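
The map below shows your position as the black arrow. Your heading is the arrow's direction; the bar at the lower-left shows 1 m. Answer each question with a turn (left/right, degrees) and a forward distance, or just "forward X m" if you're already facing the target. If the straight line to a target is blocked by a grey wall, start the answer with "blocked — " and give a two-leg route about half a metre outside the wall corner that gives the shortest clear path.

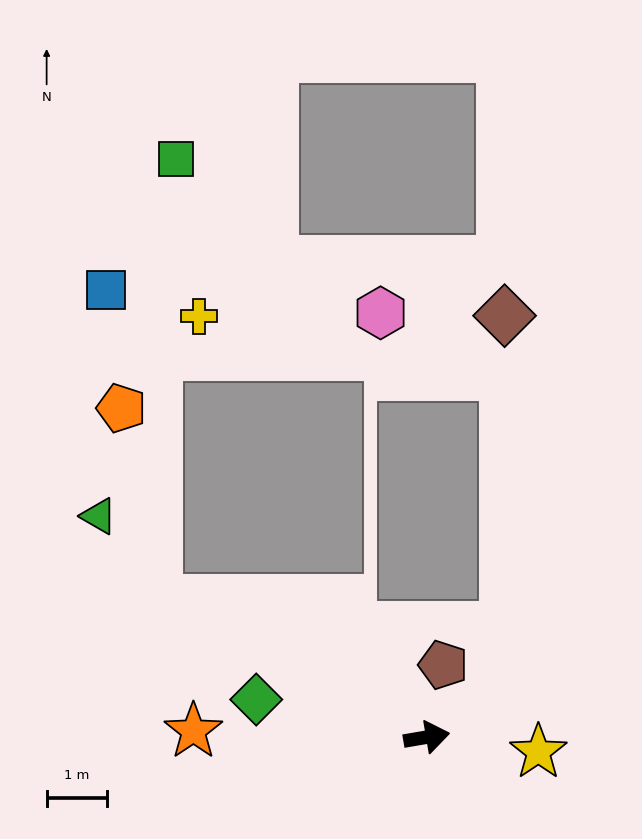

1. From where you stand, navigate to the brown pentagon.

turn left 68°, forward 1.2 m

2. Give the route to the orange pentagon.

blocked — turn left 143°, forward 5.0 m, then turn right 52°, forward 3.2 m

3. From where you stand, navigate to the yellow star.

turn right 17°, forward 1.9 m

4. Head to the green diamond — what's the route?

turn left 158°, forward 2.9 m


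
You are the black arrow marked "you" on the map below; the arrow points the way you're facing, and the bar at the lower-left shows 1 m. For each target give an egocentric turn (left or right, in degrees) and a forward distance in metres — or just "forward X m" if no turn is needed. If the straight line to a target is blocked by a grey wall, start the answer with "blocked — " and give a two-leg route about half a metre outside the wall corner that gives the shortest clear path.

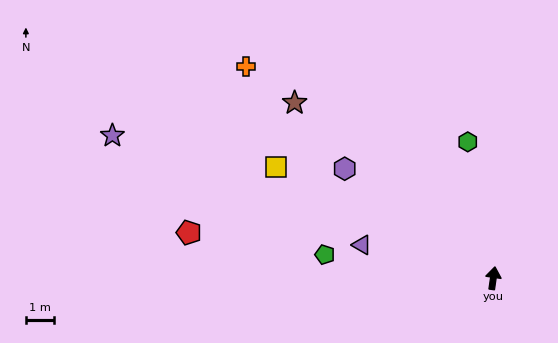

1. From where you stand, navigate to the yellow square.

turn left 71°, forward 8.7 m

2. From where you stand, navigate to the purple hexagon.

turn left 62°, forward 6.6 m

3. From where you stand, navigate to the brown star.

turn left 57°, forward 9.5 m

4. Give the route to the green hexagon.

turn left 19°, forward 4.9 m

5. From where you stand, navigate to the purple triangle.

turn left 84°, forward 4.8 m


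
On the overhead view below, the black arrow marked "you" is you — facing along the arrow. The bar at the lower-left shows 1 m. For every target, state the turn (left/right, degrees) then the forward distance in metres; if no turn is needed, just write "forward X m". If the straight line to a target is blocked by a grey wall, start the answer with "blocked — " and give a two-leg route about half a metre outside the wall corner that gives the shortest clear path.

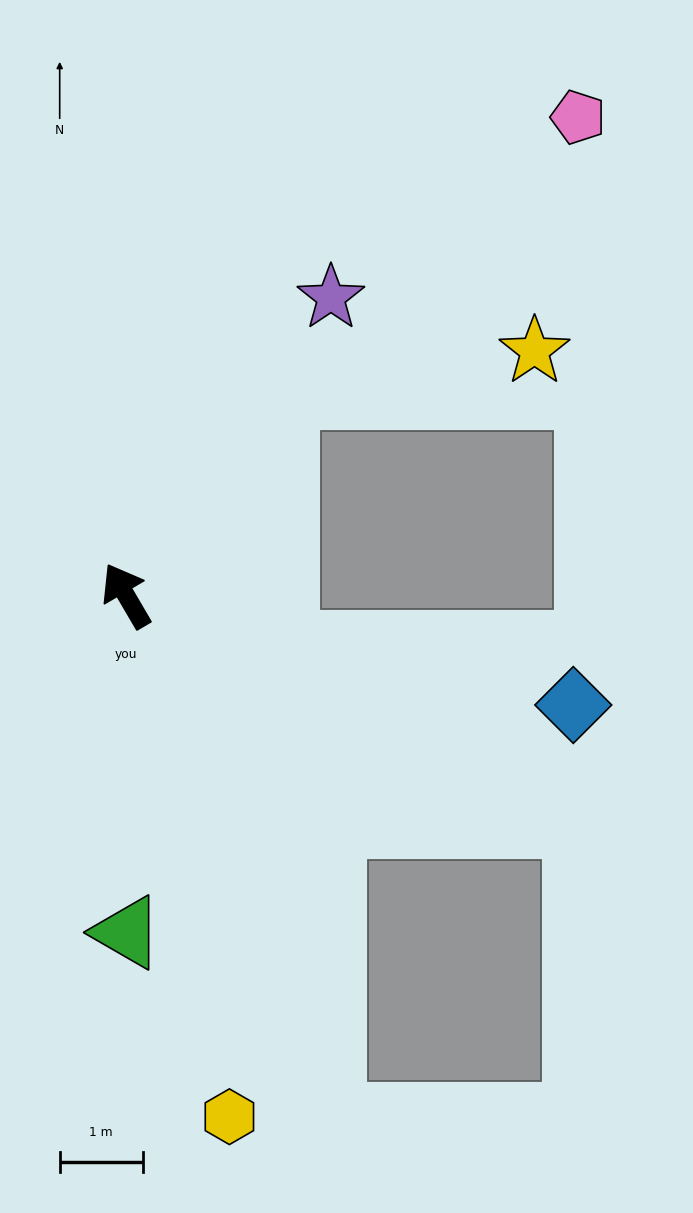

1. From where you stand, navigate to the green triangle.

turn left 150°, forward 4.1 m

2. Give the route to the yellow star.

blocked — turn right 68°, forward 3.1 m, then turn right 43°, forward 3.1 m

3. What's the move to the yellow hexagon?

turn left 161°, forward 6.4 m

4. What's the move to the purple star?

turn right 65°, forward 4.4 m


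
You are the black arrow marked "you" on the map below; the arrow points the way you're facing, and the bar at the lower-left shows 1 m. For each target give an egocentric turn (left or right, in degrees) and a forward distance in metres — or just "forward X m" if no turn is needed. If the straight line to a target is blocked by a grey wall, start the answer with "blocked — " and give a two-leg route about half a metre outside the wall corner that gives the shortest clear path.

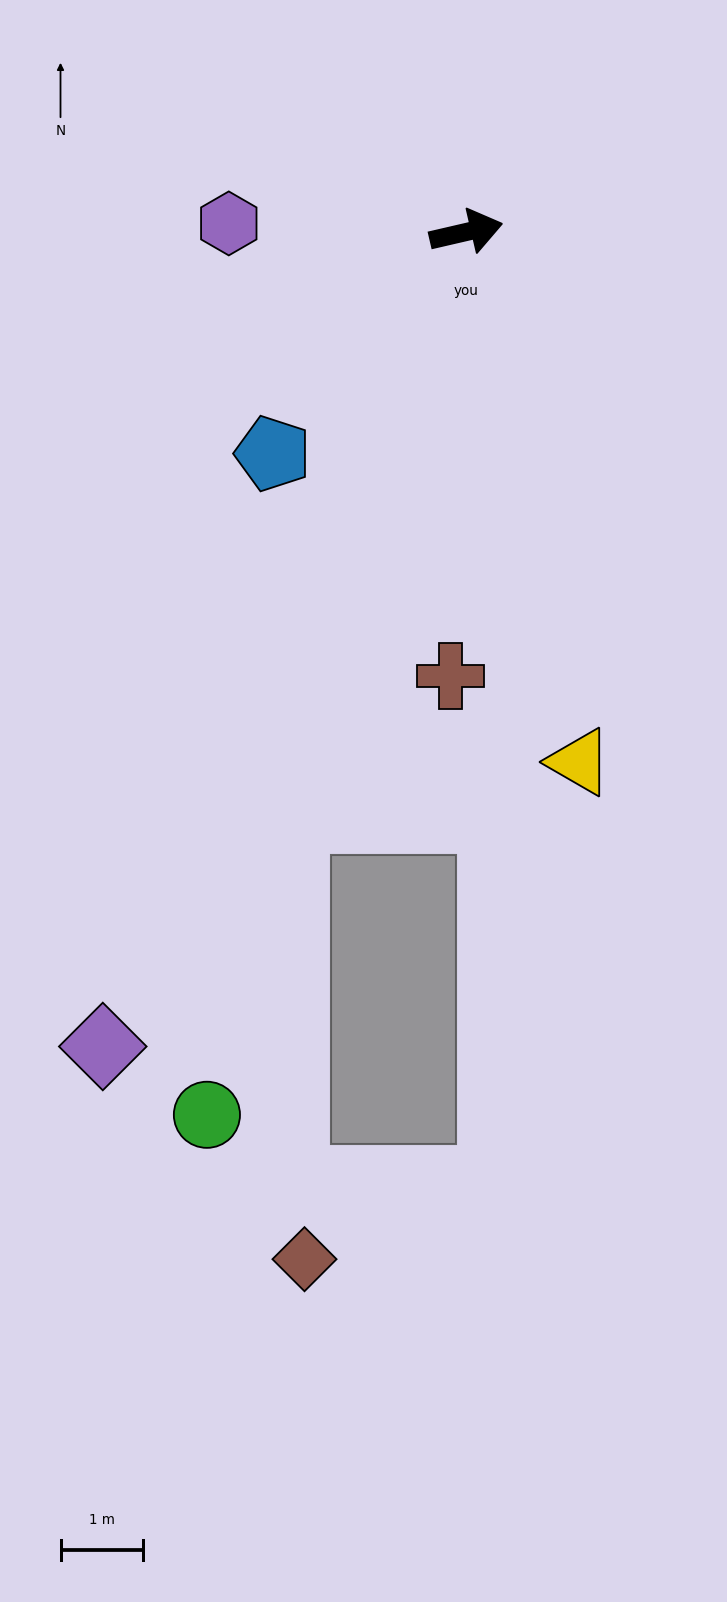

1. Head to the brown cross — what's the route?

turn right 105°, forward 5.4 m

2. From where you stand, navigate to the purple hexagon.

turn left 165°, forward 2.9 m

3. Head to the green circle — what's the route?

turn right 119°, forward 11.1 m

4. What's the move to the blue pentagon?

turn right 144°, forward 3.6 m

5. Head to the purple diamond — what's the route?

turn right 127°, forward 10.8 m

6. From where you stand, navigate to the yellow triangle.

turn right 91°, forward 6.5 m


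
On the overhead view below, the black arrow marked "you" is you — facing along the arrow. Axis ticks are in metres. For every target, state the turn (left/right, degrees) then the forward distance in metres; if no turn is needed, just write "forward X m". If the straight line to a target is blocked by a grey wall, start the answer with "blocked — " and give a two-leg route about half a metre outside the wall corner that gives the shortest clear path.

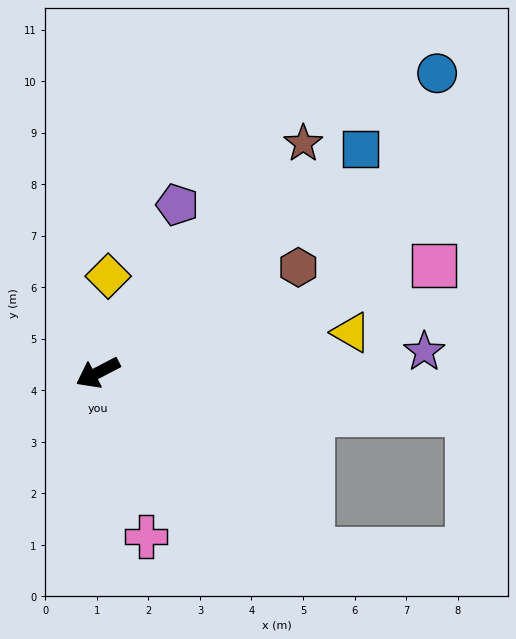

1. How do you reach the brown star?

turn right 159°, forward 6.0 m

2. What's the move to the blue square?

turn right 167°, forward 6.7 m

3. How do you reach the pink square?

turn left 170°, forward 6.8 m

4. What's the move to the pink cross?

turn left 79°, forward 3.3 m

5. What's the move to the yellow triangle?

turn left 162°, forward 5.0 m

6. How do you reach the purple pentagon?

turn right 143°, forward 3.6 m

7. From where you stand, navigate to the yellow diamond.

turn right 124°, forward 1.9 m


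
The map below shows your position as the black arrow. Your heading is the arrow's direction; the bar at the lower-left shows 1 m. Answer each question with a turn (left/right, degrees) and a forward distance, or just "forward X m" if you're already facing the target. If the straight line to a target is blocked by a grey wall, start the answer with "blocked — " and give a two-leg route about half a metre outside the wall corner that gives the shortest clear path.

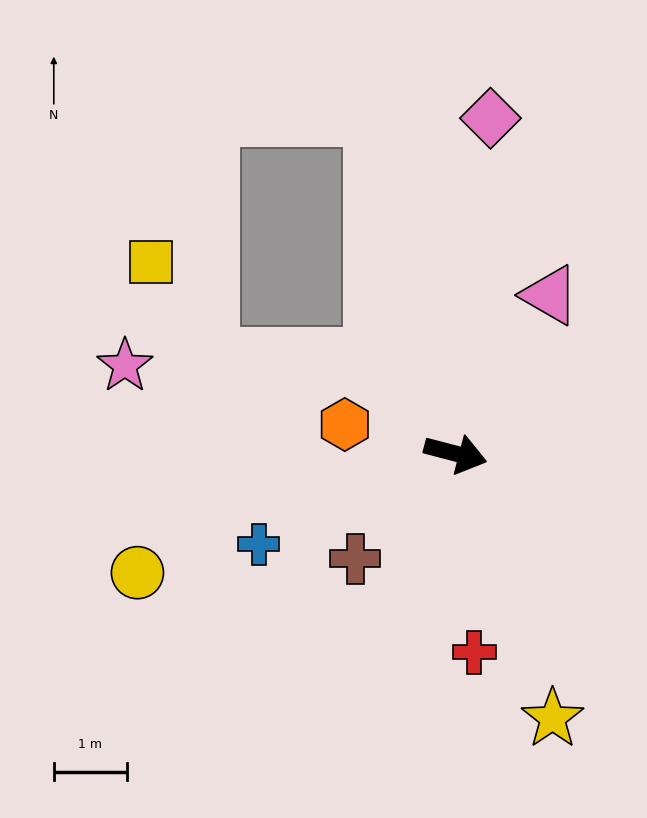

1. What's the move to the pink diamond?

turn left 99°, forward 4.6 m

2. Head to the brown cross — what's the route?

turn right 119°, forward 2.0 m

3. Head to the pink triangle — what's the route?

turn left 74°, forward 2.5 m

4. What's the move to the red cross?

turn right 70°, forward 2.7 m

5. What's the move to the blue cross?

turn right 141°, forward 3.0 m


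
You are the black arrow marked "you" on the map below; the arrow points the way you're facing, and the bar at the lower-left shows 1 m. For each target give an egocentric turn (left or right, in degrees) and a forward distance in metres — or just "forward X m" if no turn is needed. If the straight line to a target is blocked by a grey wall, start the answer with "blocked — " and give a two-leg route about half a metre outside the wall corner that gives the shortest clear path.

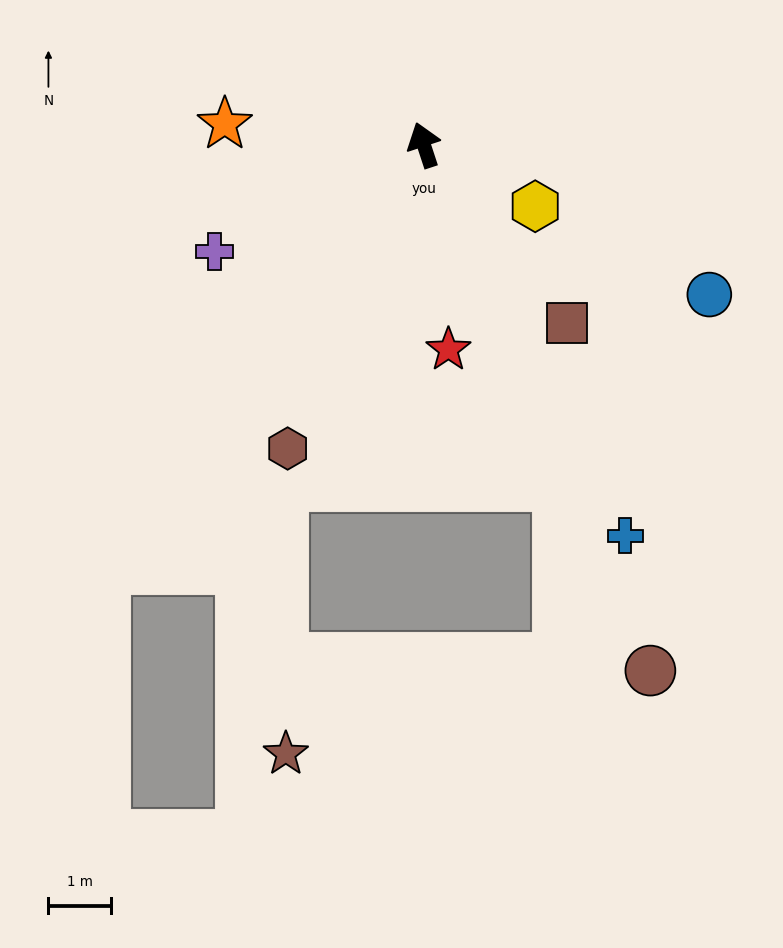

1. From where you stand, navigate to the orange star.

turn left 66°, forward 3.2 m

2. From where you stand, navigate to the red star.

turn left 169°, forward 3.3 m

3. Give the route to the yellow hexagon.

turn right 137°, forward 2.0 m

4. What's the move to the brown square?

turn right 159°, forward 3.6 m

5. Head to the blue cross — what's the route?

turn right 171°, forward 7.0 m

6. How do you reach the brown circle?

turn right 175°, forward 9.1 m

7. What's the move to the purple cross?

turn left 99°, forward 3.7 m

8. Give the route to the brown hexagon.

turn left 138°, forward 5.3 m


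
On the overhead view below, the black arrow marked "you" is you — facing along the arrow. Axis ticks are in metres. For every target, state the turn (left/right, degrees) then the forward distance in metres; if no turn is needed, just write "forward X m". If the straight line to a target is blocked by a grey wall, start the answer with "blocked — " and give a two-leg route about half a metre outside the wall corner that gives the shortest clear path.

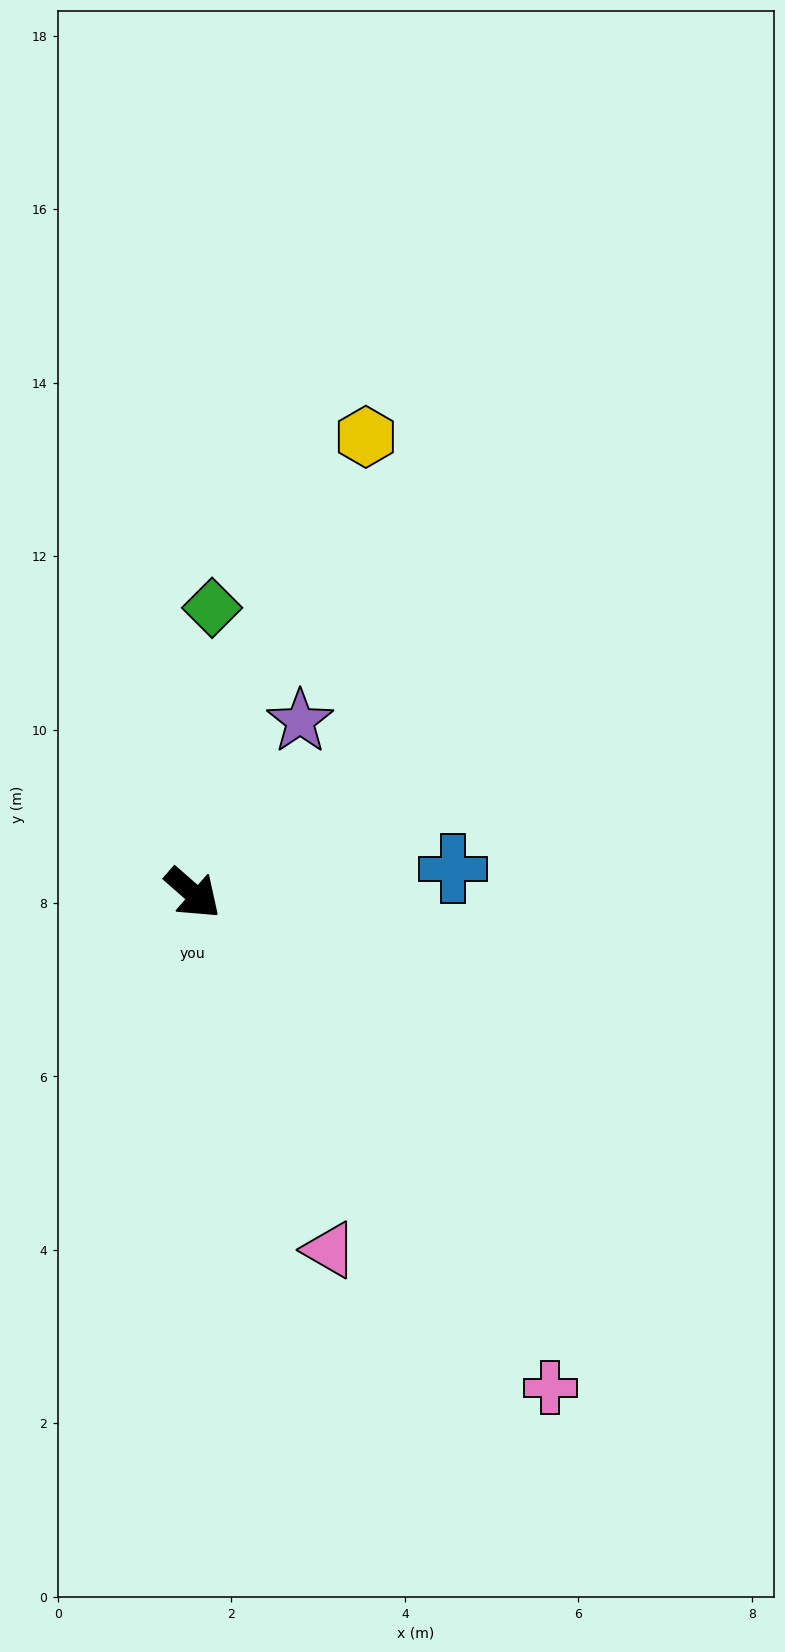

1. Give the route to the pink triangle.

turn right 28°, forward 4.4 m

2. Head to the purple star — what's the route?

turn left 99°, forward 2.3 m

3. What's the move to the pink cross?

turn right 13°, forward 7.0 m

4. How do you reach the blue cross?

turn left 47°, forward 3.0 m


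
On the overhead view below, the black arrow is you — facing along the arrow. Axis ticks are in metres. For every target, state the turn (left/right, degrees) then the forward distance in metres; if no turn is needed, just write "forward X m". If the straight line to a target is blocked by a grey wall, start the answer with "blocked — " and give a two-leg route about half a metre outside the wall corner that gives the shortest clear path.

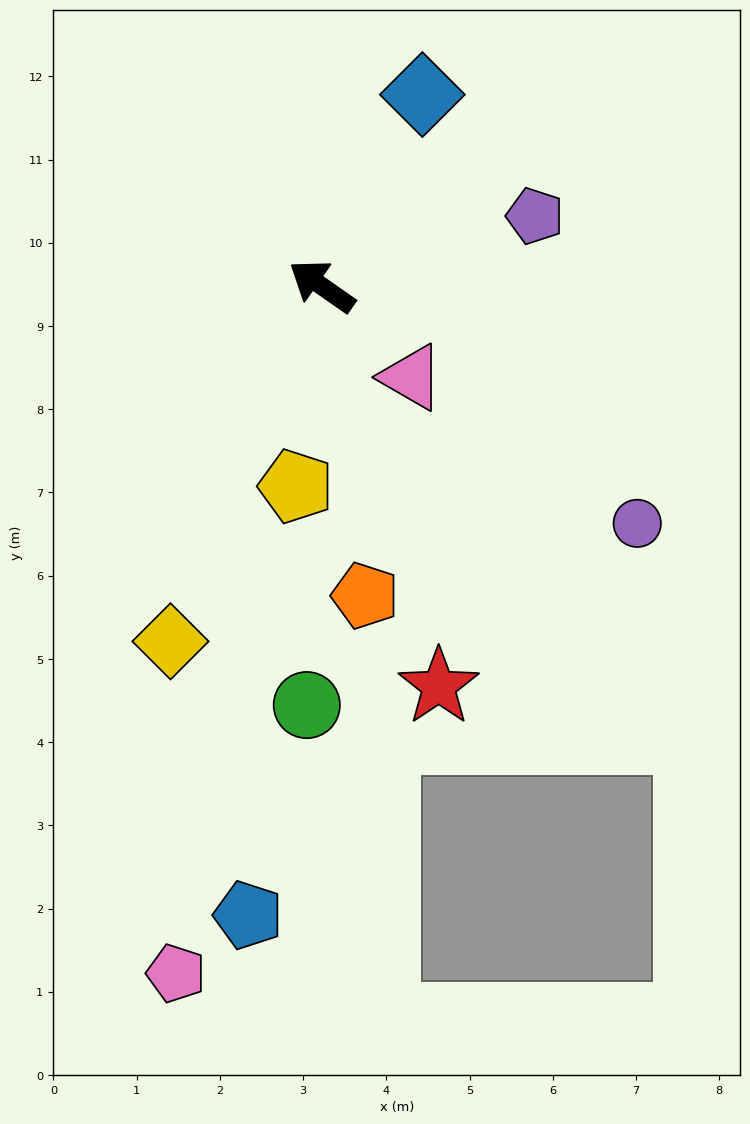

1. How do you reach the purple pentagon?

turn right 127°, forward 2.7 m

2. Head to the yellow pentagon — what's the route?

turn left 118°, forward 2.4 m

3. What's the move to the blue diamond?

turn right 83°, forward 2.6 m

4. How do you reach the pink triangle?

turn left 169°, forward 1.5 m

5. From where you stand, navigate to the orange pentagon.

turn left 133°, forward 3.8 m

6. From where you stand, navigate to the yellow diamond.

turn left 102°, forward 4.6 m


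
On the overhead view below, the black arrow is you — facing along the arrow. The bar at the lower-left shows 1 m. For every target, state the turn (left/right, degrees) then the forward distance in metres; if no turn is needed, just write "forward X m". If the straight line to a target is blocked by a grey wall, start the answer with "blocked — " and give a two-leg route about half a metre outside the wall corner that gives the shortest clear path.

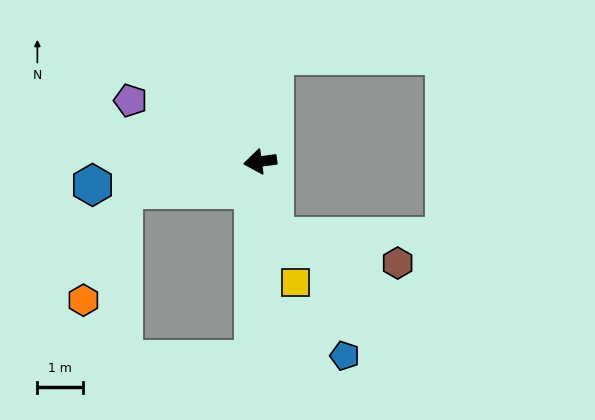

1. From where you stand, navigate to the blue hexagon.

forward 3.7 m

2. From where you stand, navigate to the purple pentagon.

turn right 33°, forward 3.1 m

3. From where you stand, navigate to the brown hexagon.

blocked — turn left 93°, forward 1.7 m, then turn left 67°, forward 2.8 m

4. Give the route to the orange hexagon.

blocked — turn left 4°, forward 3.1 m, then turn left 58°, forward 2.6 m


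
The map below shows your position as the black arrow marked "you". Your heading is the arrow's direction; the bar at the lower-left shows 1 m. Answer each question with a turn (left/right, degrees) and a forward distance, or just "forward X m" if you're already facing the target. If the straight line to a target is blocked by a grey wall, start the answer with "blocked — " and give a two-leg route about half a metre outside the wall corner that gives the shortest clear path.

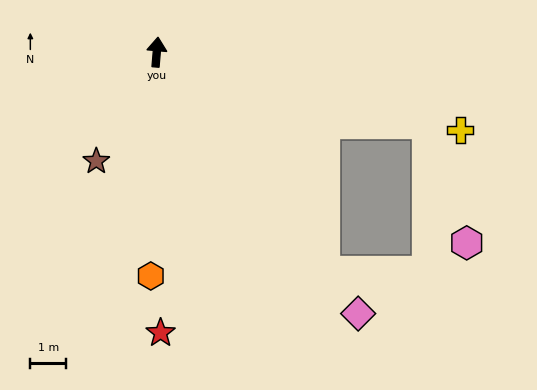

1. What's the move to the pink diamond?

turn right 138°, forward 9.2 m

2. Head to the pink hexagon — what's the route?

blocked — turn right 100°, forward 7.8 m, then turn right 57°, forward 3.5 m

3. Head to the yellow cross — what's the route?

turn right 100°, forward 8.7 m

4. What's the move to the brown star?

turn left 156°, forward 3.5 m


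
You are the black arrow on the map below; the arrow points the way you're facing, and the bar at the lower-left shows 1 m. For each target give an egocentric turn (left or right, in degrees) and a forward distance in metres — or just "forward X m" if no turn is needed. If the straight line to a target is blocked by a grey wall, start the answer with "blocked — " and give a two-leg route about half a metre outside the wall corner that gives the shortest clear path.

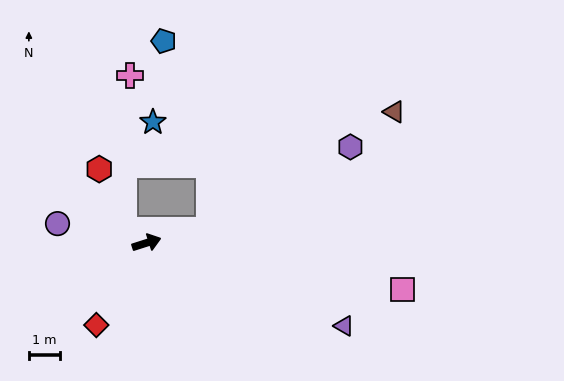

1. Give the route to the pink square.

turn right 28°, forward 8.4 m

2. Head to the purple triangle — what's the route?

turn right 40°, forward 6.9 m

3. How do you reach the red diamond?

turn right 139°, forward 3.1 m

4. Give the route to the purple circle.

turn left 150°, forward 2.9 m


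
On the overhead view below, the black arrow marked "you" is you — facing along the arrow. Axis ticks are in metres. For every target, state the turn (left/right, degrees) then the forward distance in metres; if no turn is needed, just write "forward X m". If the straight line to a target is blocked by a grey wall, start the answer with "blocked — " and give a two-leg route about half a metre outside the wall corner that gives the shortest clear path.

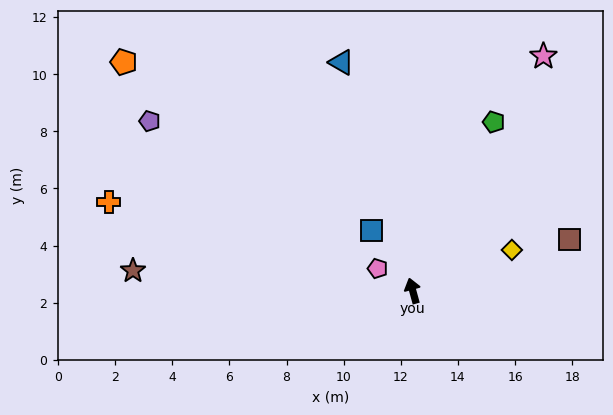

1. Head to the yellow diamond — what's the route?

turn right 83°, forward 3.8 m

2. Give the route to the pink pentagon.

turn left 42°, forward 1.5 m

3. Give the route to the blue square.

turn left 19°, forward 2.5 m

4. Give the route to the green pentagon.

turn right 41°, forward 6.6 m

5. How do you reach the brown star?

turn left 71°, forward 9.8 m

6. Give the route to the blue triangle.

forward 8.4 m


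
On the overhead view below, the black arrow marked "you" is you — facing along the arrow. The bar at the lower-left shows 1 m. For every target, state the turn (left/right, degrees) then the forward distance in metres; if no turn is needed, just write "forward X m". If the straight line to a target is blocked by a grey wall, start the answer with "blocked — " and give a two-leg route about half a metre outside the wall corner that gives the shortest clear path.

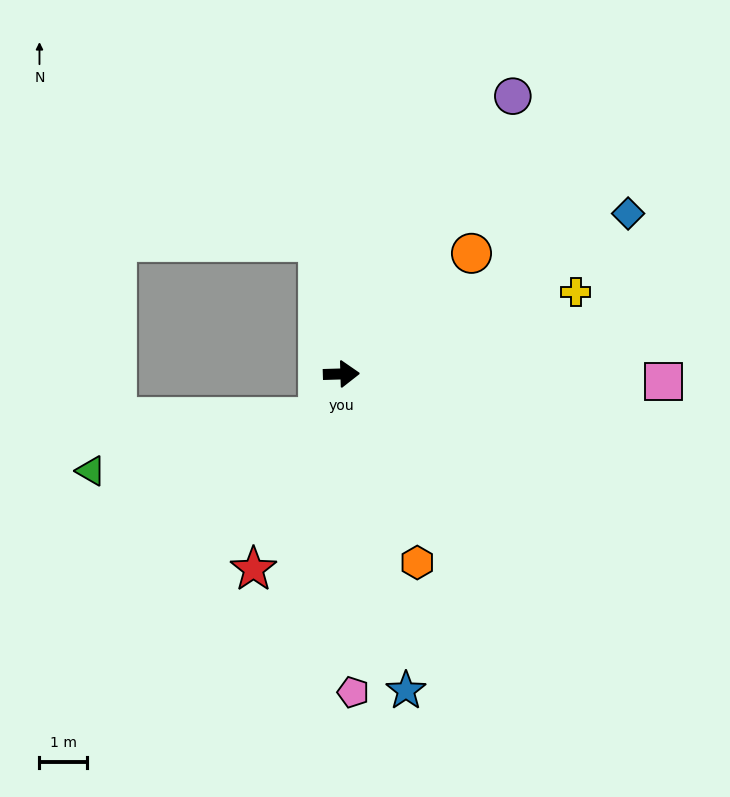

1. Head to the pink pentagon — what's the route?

turn right 90°, forward 6.7 m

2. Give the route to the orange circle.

turn left 41°, forward 3.8 m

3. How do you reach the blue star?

turn right 80°, forward 6.8 m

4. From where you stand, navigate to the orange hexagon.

turn right 70°, forward 4.3 m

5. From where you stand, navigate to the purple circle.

turn left 57°, forward 6.9 m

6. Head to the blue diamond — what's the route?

turn left 28°, forward 7.0 m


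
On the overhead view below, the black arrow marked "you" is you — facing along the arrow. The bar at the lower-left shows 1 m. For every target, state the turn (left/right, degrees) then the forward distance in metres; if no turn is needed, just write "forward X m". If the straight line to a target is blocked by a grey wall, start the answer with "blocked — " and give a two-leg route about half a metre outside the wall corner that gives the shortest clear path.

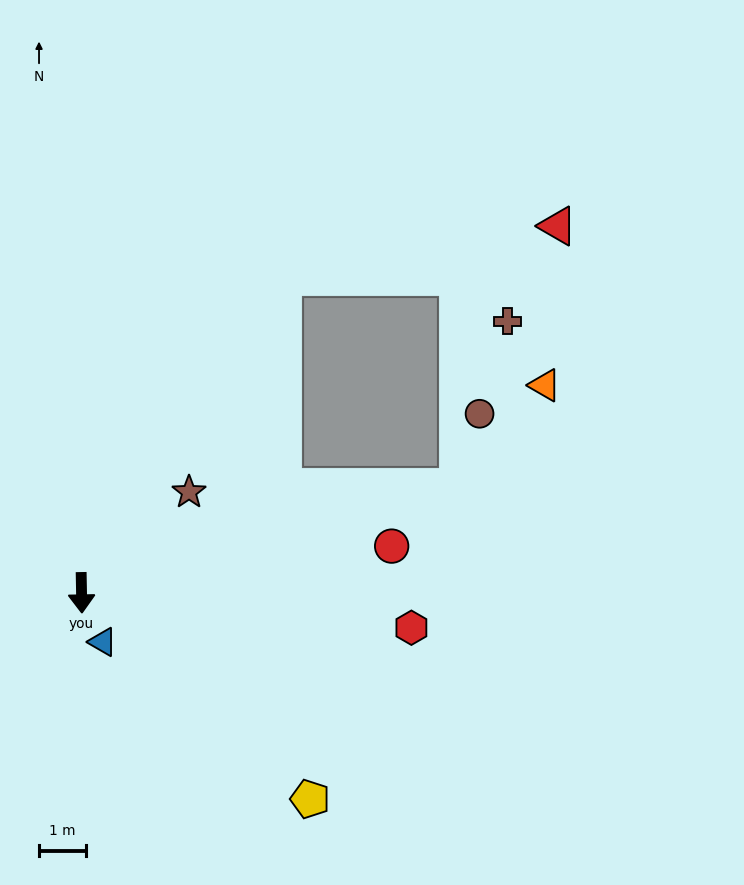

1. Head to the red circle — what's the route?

turn left 97°, forward 6.7 m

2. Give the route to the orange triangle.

blocked — turn left 104°, forward 8.4 m, then turn left 35°, forward 2.9 m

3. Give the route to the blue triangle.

turn left 22°, forward 1.1 m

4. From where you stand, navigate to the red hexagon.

turn left 83°, forward 7.1 m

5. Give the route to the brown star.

turn left 132°, forward 3.2 m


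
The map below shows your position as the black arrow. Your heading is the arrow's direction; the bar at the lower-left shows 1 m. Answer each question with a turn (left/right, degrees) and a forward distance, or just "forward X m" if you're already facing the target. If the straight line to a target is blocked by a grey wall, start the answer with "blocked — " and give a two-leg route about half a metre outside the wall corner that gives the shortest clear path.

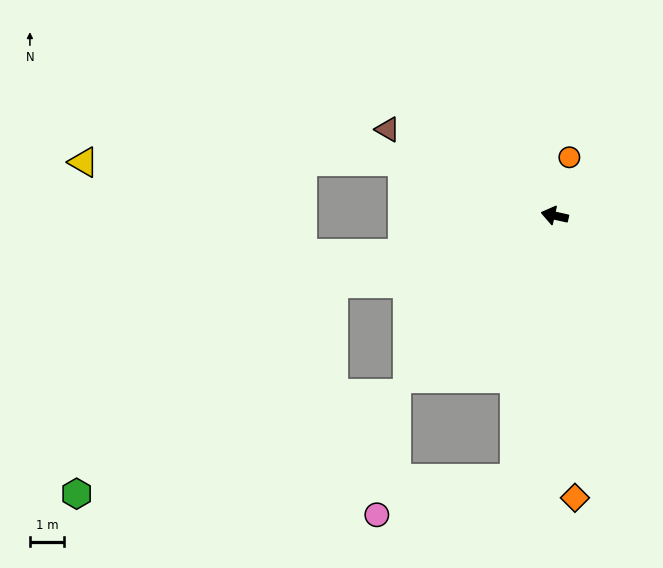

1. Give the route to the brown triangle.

turn right 15°, forward 5.5 m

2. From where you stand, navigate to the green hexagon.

blocked — turn left 30°, forward 6.7 m, then turn left 22°, forward 9.7 m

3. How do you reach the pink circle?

blocked — turn left 94°, forward 7.7 m, then turn right 67°, forward 4.1 m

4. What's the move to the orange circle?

turn right 91°, forward 1.7 m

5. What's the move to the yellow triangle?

blocked — turn right 7°, forward 4.7 m, then turn left 20°, forward 9.3 m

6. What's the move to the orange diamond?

turn left 107°, forward 8.2 m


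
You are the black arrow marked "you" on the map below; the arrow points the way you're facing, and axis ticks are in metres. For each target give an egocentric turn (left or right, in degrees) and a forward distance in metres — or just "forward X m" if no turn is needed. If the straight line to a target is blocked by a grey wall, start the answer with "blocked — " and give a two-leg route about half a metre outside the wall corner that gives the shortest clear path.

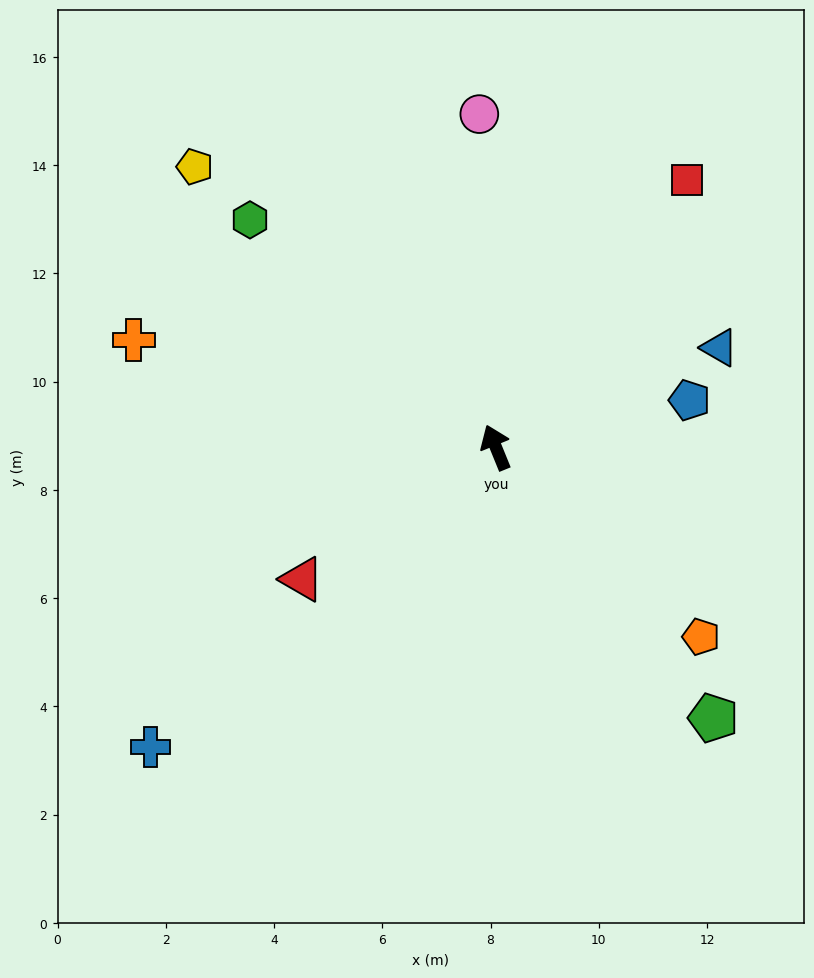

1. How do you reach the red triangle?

turn left 102°, forward 4.3 m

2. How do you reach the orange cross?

turn left 51°, forward 7.0 m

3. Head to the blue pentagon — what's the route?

turn right 98°, forward 3.7 m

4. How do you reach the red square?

turn right 58°, forward 6.1 m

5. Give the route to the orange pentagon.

turn right 155°, forward 5.2 m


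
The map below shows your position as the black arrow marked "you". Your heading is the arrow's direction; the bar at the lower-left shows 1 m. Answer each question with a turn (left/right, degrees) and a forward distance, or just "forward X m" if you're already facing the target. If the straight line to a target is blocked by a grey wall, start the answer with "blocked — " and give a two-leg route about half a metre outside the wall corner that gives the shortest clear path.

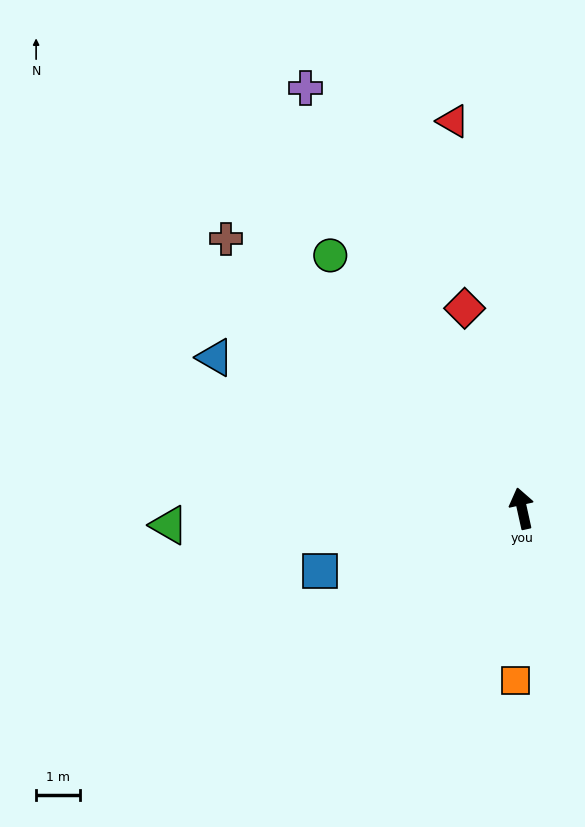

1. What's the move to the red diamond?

turn left 4°, forward 4.8 m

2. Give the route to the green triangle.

turn left 80°, forward 8.1 m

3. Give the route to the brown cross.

turn left 35°, forward 9.2 m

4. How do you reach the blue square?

turn left 95°, forward 4.9 m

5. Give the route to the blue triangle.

turn left 51°, forward 7.8 m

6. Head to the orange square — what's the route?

turn left 165°, forward 4.0 m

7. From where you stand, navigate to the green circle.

turn left 25°, forward 7.3 m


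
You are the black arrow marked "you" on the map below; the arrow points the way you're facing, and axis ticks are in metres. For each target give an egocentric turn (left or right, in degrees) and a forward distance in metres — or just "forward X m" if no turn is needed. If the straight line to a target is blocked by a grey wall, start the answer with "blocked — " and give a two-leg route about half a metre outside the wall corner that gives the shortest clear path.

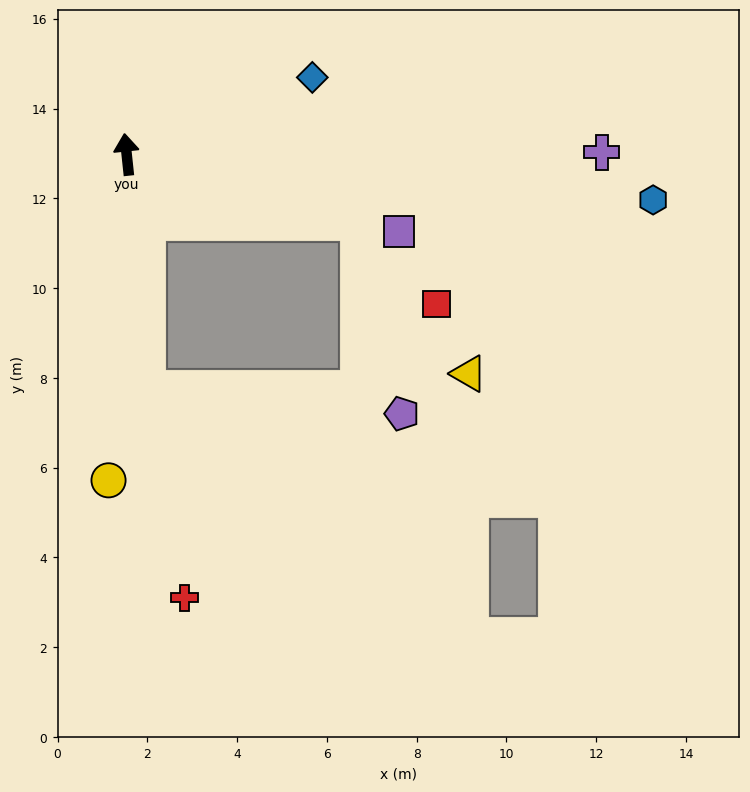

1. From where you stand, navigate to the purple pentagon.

blocked — turn right 112°, forward 5.4 m, then turn right 62°, forward 4.4 m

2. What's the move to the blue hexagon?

turn right 101°, forward 11.8 m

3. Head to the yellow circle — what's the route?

turn left 171°, forward 7.3 m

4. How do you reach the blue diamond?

turn right 74°, forward 4.5 m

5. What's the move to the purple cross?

turn right 96°, forward 10.6 m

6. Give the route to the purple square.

turn right 112°, forward 6.3 m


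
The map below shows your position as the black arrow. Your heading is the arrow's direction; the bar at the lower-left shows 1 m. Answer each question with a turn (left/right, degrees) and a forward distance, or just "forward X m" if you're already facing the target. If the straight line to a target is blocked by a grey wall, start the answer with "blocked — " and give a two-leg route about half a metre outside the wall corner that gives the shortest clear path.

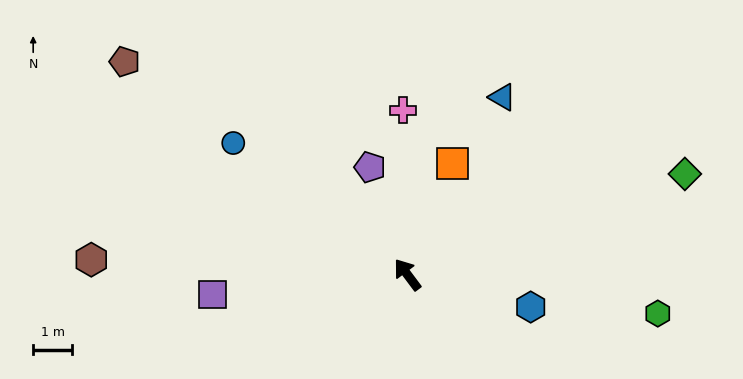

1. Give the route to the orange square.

turn right 59°, forward 3.1 m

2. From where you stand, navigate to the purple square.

turn left 59°, forward 5.1 m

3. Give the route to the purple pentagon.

turn right 18°, forward 2.9 m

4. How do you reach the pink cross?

turn right 35°, forward 4.2 m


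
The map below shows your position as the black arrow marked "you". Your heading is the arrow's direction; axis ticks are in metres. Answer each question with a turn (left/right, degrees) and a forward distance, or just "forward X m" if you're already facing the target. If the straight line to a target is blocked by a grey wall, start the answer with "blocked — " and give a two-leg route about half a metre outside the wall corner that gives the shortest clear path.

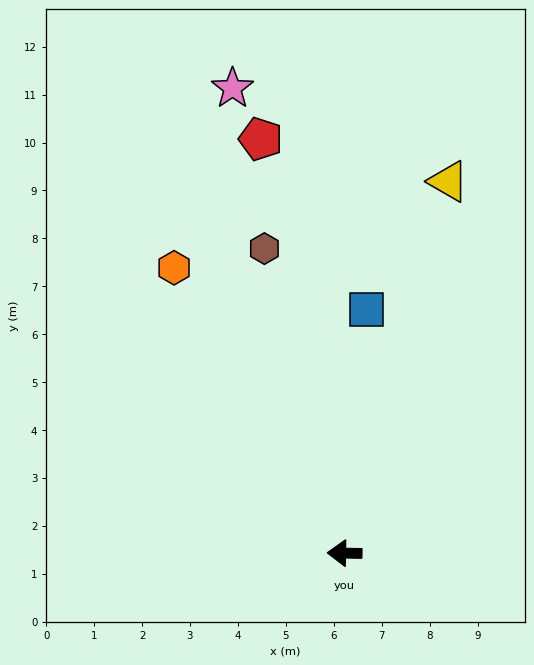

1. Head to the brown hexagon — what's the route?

turn right 74°, forward 6.6 m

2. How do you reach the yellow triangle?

turn right 105°, forward 8.1 m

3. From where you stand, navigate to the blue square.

turn right 94°, forward 5.1 m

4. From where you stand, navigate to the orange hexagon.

turn right 58°, forward 6.9 m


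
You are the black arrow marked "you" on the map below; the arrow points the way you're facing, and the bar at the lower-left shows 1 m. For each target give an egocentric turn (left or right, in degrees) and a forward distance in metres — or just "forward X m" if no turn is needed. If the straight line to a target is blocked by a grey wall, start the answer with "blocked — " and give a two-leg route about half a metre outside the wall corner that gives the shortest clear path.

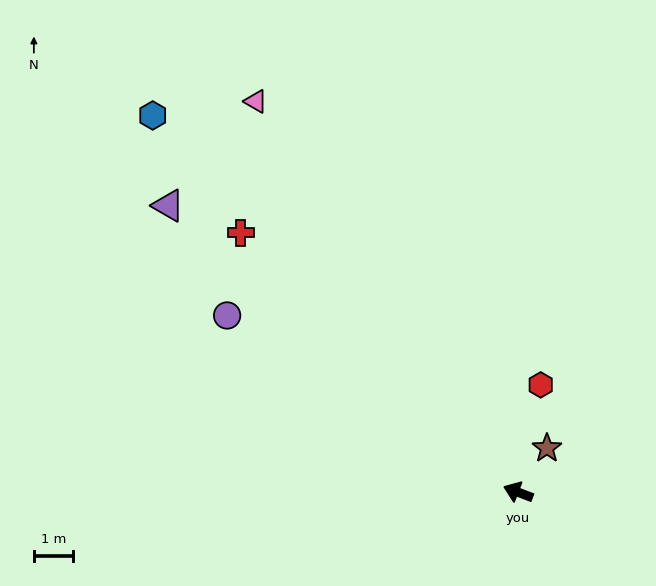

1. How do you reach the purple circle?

turn right 10°, forward 8.7 m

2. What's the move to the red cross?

turn right 22°, forward 9.8 m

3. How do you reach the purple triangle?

turn right 18°, forward 11.6 m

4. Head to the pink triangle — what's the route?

turn right 35°, forward 12.1 m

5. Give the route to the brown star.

turn right 102°, forward 1.4 m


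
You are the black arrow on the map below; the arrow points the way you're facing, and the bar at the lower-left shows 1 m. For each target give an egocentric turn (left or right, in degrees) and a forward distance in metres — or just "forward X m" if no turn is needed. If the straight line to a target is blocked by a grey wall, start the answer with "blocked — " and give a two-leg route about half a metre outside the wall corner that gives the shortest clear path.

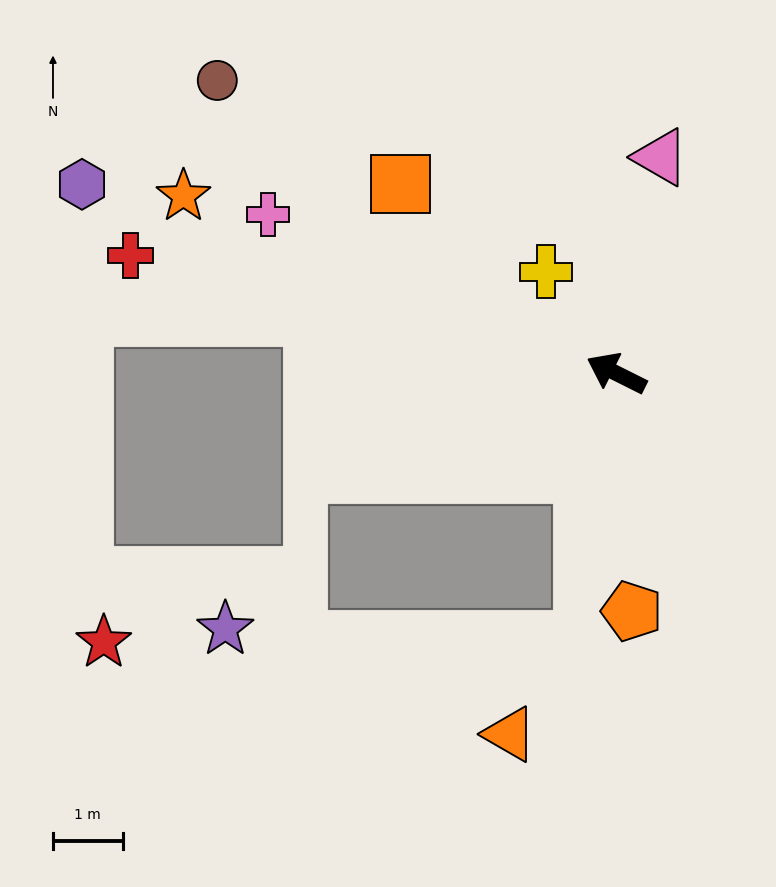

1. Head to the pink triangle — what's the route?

turn right 75°, forward 3.2 m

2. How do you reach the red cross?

turn left 13°, forward 7.2 m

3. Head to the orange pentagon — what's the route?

turn left 120°, forward 3.4 m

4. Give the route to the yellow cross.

turn right 29°, forward 1.8 m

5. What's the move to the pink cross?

turn left 2°, forward 5.5 m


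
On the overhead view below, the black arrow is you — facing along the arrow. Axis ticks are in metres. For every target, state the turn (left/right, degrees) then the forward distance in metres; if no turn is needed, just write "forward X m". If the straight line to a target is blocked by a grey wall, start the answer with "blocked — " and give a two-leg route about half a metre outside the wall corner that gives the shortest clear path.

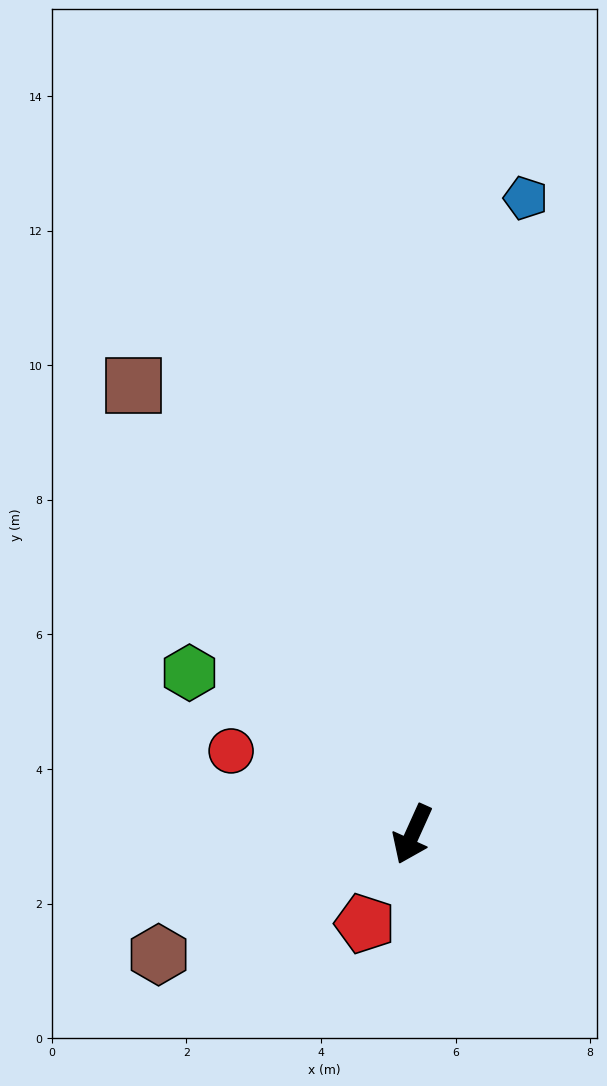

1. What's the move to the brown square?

turn right 124°, forward 7.9 m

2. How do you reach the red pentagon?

turn right 4°, forward 1.5 m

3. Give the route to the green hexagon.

turn right 102°, forward 4.1 m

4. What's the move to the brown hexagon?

turn right 40°, forward 4.2 m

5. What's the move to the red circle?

turn right 90°, forward 3.0 m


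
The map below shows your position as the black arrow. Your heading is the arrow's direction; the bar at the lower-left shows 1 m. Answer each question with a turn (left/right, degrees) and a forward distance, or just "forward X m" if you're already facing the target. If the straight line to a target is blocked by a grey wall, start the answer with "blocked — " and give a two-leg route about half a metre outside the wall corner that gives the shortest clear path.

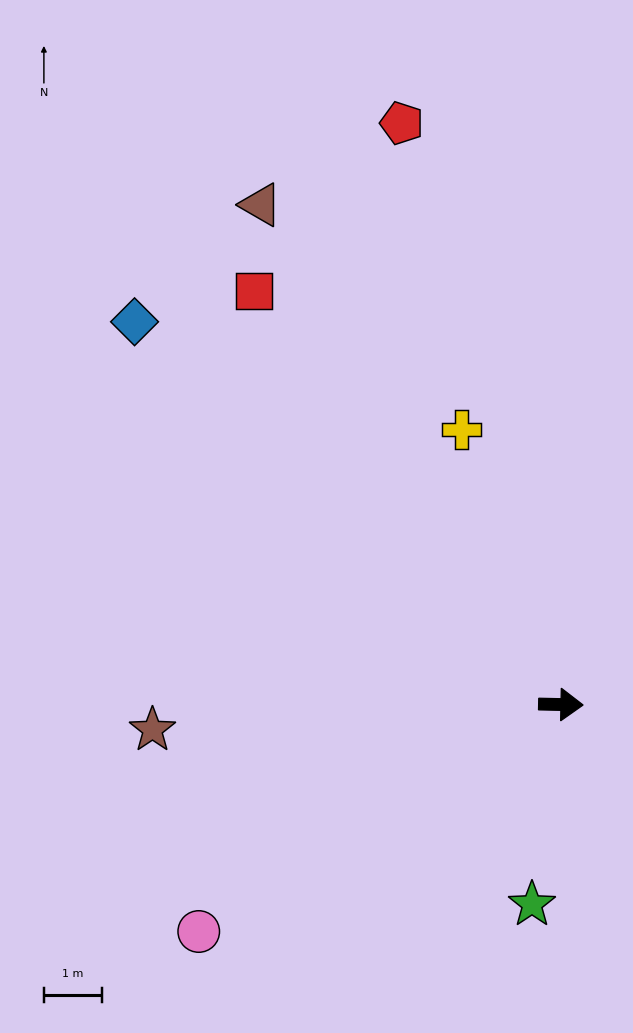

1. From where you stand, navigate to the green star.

turn right 97°, forward 3.5 m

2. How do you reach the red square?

turn left 128°, forward 8.8 m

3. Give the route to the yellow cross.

turn left 111°, forward 5.0 m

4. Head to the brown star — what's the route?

turn right 175°, forward 7.0 m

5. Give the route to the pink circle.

turn right 147°, forward 7.3 m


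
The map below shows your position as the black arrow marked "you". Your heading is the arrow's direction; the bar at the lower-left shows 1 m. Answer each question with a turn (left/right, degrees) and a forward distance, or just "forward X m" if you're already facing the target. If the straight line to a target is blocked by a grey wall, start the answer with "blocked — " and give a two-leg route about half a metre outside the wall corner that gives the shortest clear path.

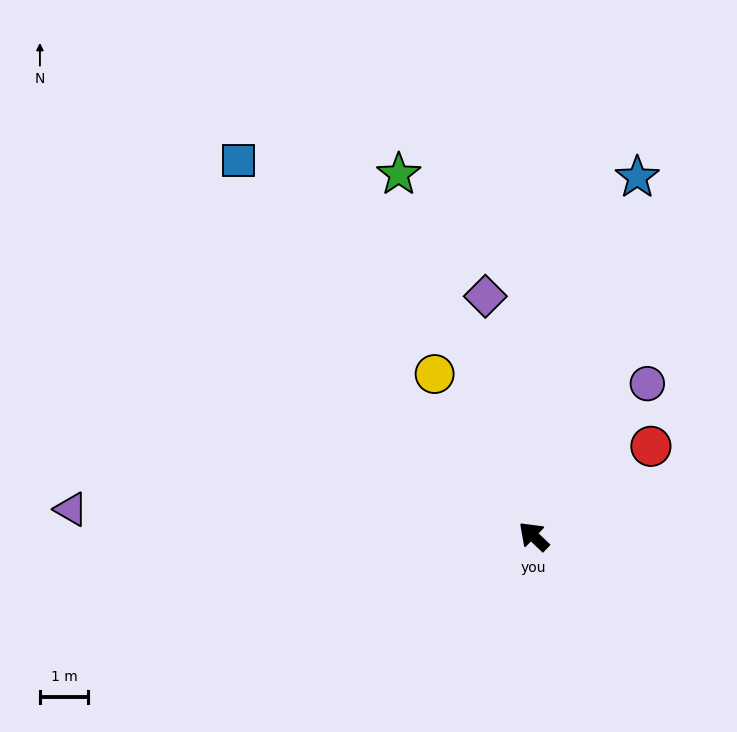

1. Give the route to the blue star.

turn right 62°, forward 7.8 m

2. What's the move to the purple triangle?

turn left 40°, forward 9.7 m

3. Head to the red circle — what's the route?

turn right 99°, forward 3.1 m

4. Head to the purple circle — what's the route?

turn right 83°, forward 4.0 m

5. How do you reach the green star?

turn right 26°, forward 8.1 m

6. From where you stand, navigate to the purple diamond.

turn right 35°, forward 5.1 m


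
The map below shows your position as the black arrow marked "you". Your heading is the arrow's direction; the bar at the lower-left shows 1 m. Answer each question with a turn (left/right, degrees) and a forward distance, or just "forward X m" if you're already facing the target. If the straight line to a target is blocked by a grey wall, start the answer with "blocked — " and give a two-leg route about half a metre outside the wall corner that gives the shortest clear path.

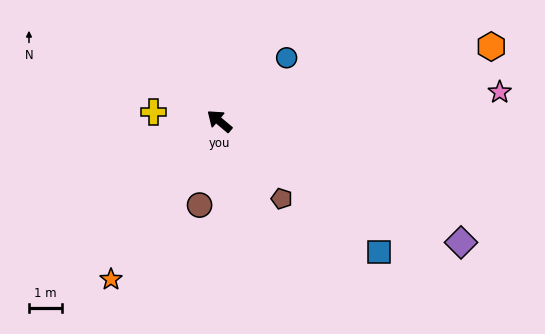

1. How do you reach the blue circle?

turn right 97°, forward 2.8 m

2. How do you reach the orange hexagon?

turn right 125°, forward 8.6 m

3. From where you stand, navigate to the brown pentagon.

turn left 169°, forward 3.0 m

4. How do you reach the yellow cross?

turn left 32°, forward 2.0 m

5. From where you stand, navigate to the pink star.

turn right 134°, forward 8.6 m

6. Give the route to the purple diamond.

turn right 167°, forward 8.2 m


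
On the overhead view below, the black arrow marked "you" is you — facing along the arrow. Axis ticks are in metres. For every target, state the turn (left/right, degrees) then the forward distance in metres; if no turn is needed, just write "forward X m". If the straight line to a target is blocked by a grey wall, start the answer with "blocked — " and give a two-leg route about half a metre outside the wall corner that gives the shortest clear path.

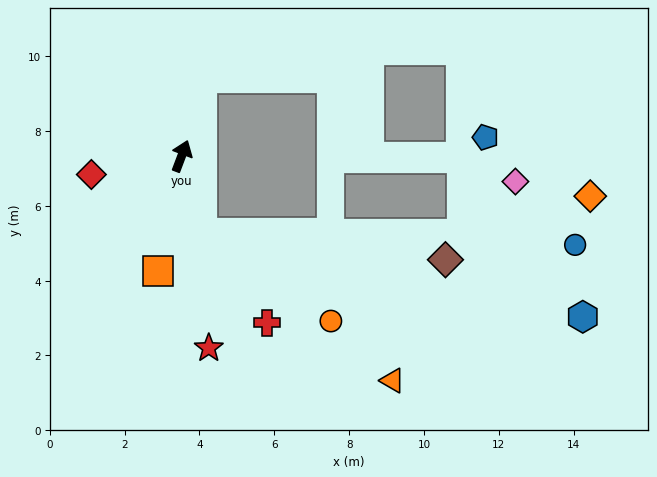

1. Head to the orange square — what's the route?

turn right 171°, forward 3.1 m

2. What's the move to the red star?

turn right 151°, forward 5.2 m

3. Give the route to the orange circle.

blocked — turn right 145°, forward 2.1 m, then turn left 42°, forward 4.2 m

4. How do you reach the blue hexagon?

blocked — turn right 145°, forward 2.1 m, then turn left 63°, forward 10.4 m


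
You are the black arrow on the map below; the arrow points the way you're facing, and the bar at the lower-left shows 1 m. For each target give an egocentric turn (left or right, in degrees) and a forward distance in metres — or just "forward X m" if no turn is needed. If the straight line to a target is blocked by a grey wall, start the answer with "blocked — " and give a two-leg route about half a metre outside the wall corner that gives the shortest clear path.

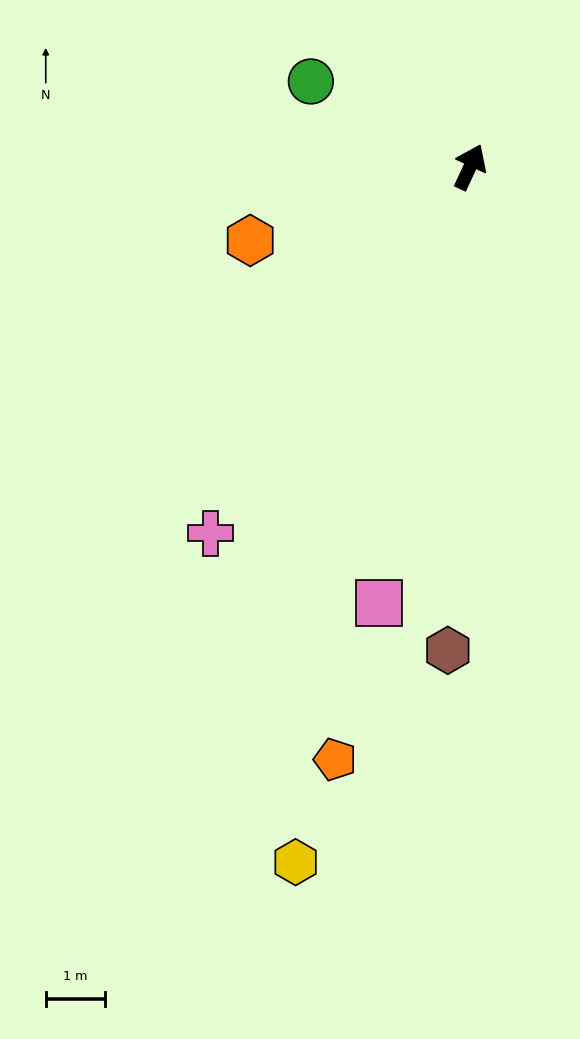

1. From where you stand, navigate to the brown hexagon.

turn right 158°, forward 8.2 m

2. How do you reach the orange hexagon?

turn left 133°, forward 3.9 m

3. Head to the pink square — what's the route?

turn right 167°, forward 7.5 m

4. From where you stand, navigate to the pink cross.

turn left 170°, forward 7.6 m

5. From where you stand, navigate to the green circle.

turn left 87°, forward 3.0 m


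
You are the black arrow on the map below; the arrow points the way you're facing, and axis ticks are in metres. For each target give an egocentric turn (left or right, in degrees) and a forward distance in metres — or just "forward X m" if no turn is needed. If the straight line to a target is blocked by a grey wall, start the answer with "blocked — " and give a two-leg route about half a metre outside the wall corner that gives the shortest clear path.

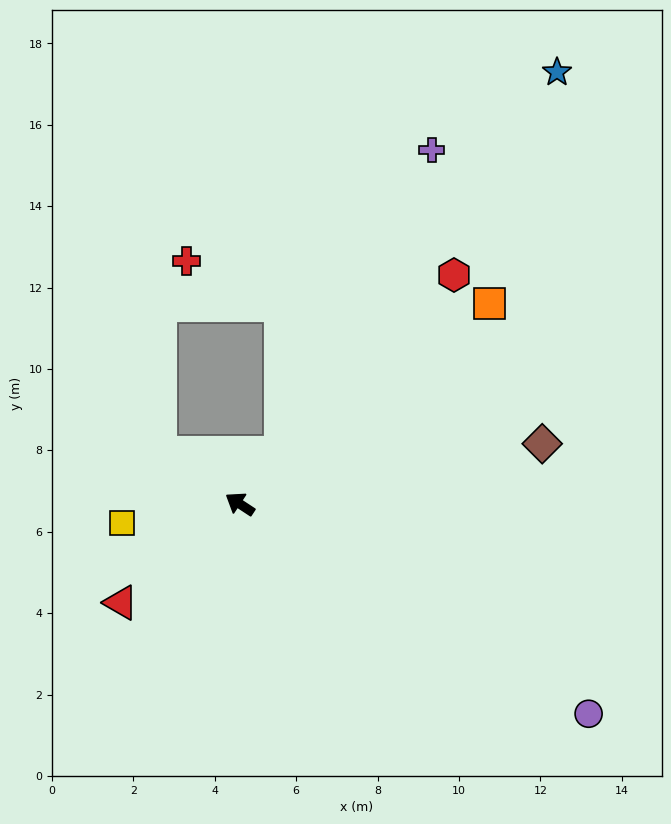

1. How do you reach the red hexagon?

turn right 100°, forward 7.7 m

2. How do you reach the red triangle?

turn left 73°, forward 3.8 m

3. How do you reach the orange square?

turn right 108°, forward 7.9 m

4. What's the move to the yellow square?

turn left 43°, forward 2.9 m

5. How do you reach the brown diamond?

turn right 135°, forward 7.6 m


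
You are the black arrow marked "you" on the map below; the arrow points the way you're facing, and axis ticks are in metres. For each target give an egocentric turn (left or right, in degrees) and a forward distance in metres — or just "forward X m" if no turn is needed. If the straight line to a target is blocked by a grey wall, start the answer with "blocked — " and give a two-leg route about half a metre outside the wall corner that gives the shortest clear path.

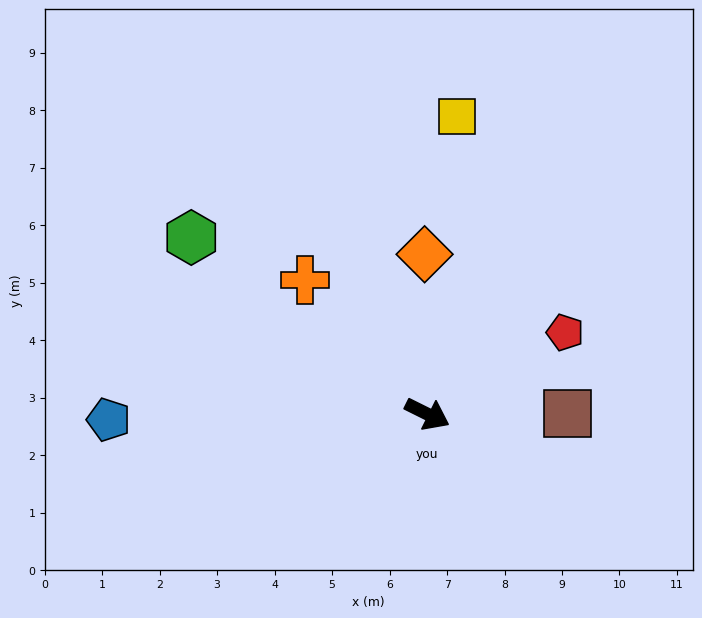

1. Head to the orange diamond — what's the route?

turn left 117°, forward 2.8 m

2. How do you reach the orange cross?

turn left 159°, forward 3.2 m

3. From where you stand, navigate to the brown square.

turn left 27°, forward 2.4 m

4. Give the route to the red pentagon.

turn left 57°, forward 2.8 m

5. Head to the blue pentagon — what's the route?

turn right 153°, forward 5.5 m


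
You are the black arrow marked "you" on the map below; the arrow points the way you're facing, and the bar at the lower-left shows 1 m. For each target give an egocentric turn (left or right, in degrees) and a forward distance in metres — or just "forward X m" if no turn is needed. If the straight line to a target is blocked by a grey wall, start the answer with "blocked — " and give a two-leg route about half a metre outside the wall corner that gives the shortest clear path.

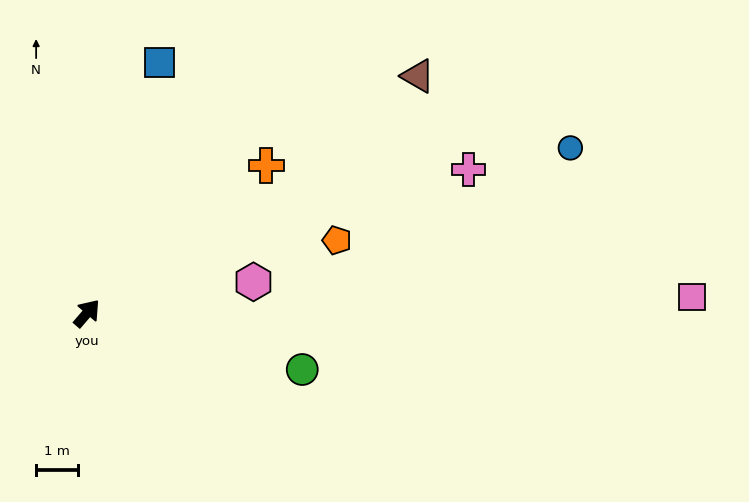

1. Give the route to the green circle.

turn right 64°, forward 5.3 m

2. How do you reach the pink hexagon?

turn right 39°, forward 4.0 m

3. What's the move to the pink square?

turn right 48°, forward 14.3 m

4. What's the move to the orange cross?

turn right 10°, forward 5.5 m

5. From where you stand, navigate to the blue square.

turn left 25°, forward 6.2 m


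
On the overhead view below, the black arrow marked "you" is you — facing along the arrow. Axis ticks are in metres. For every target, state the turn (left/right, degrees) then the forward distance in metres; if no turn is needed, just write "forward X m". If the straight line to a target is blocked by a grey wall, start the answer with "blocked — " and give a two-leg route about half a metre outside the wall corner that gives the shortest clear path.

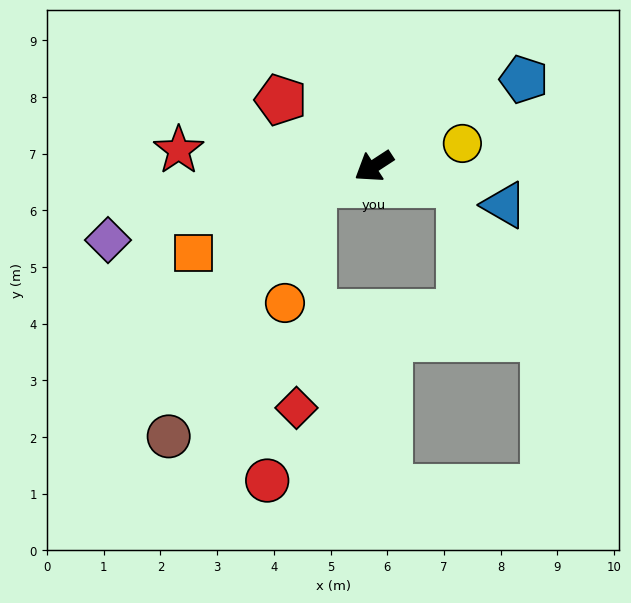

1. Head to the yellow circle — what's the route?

turn left 161°, forward 1.6 m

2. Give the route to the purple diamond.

turn right 18°, forward 4.9 m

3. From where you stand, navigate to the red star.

turn right 38°, forward 3.5 m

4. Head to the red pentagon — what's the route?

turn right 69°, forward 2.0 m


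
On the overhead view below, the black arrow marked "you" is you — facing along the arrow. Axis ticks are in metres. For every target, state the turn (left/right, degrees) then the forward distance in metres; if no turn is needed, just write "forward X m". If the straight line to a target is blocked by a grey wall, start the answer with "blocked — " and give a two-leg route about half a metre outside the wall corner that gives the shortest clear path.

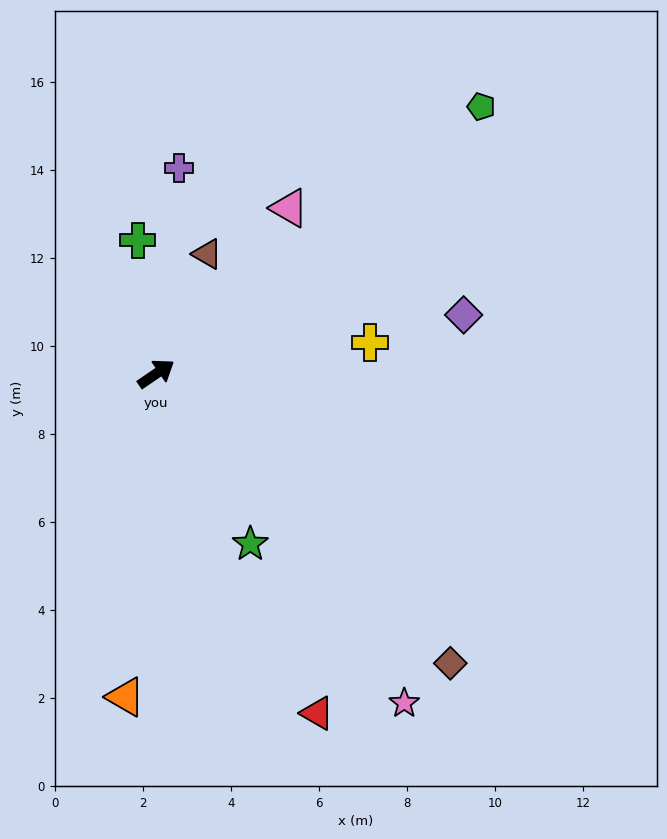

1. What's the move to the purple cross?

turn left 49°, forward 4.7 m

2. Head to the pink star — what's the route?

turn right 87°, forward 9.4 m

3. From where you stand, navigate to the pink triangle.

turn left 17°, forward 4.8 m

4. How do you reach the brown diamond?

turn right 79°, forward 9.4 m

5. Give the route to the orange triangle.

turn right 130°, forward 7.4 m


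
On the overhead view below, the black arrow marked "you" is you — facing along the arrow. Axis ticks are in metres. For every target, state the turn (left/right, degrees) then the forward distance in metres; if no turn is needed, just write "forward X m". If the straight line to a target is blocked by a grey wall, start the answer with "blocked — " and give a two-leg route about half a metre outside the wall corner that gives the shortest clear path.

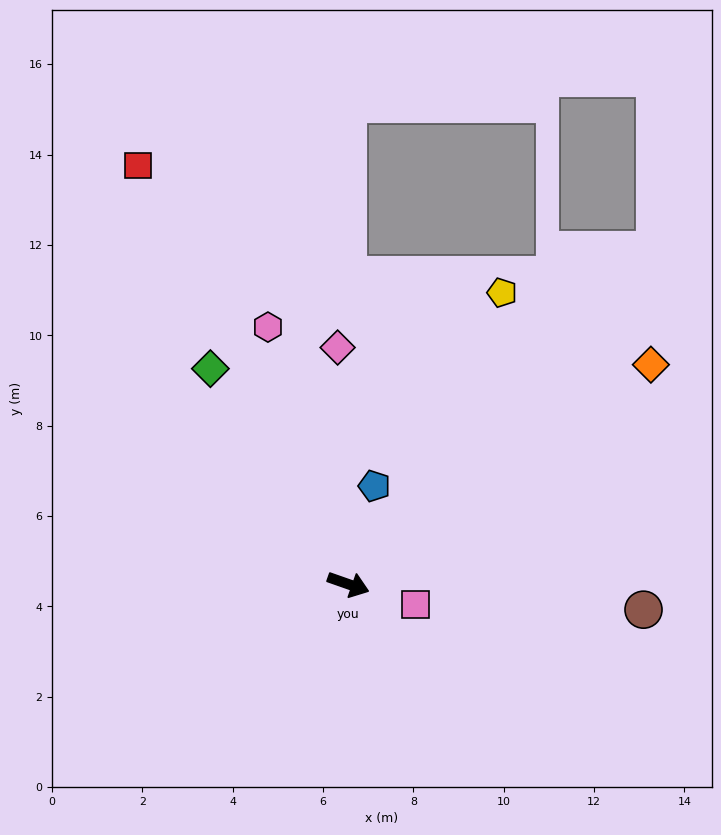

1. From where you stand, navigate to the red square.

turn left 136°, forward 10.4 m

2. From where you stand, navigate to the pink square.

turn left 2°, forward 1.6 m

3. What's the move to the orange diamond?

turn left 55°, forward 8.3 m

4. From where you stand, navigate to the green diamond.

turn left 142°, forward 5.7 m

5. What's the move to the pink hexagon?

turn left 127°, forward 6.0 m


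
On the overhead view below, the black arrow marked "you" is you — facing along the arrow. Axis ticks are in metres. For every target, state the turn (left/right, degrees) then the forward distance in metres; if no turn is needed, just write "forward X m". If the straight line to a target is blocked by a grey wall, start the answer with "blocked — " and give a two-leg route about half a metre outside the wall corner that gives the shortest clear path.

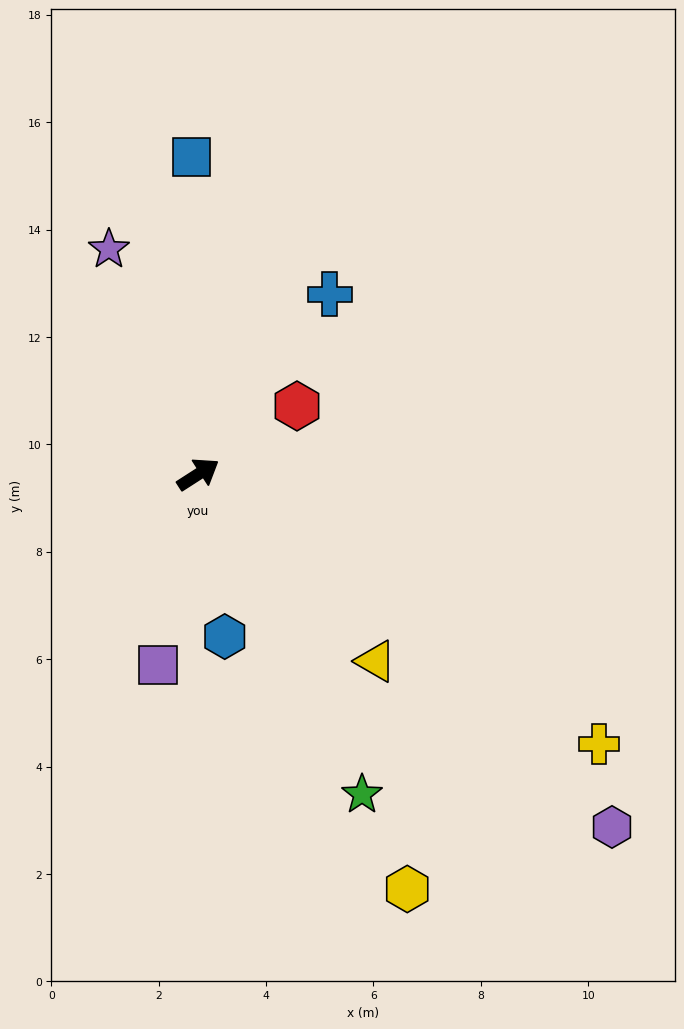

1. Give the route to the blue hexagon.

turn right 113°, forward 3.1 m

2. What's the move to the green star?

turn right 96°, forward 6.7 m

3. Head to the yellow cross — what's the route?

turn right 67°, forward 9.0 m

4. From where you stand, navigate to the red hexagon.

forward 2.2 m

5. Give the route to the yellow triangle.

turn right 79°, forward 4.8 m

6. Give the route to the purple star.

turn left 79°, forward 4.5 m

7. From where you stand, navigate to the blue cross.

turn left 21°, forward 4.2 m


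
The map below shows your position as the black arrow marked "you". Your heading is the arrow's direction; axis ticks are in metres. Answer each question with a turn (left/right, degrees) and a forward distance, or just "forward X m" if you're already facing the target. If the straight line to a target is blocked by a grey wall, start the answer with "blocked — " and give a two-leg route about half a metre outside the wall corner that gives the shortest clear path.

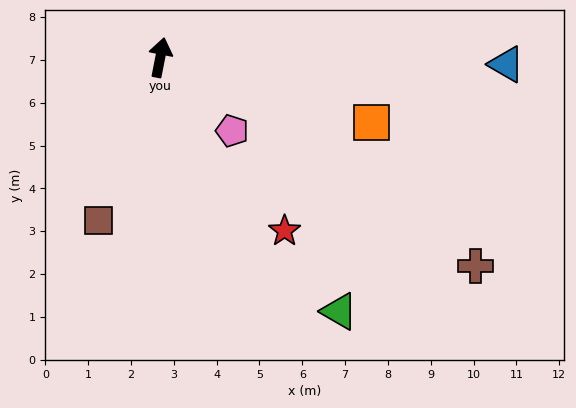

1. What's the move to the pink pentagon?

turn right 124°, forward 2.4 m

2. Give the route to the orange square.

turn right 96°, forward 5.2 m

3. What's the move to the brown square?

turn left 170°, forward 4.1 m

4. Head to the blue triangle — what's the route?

turn right 80°, forward 8.1 m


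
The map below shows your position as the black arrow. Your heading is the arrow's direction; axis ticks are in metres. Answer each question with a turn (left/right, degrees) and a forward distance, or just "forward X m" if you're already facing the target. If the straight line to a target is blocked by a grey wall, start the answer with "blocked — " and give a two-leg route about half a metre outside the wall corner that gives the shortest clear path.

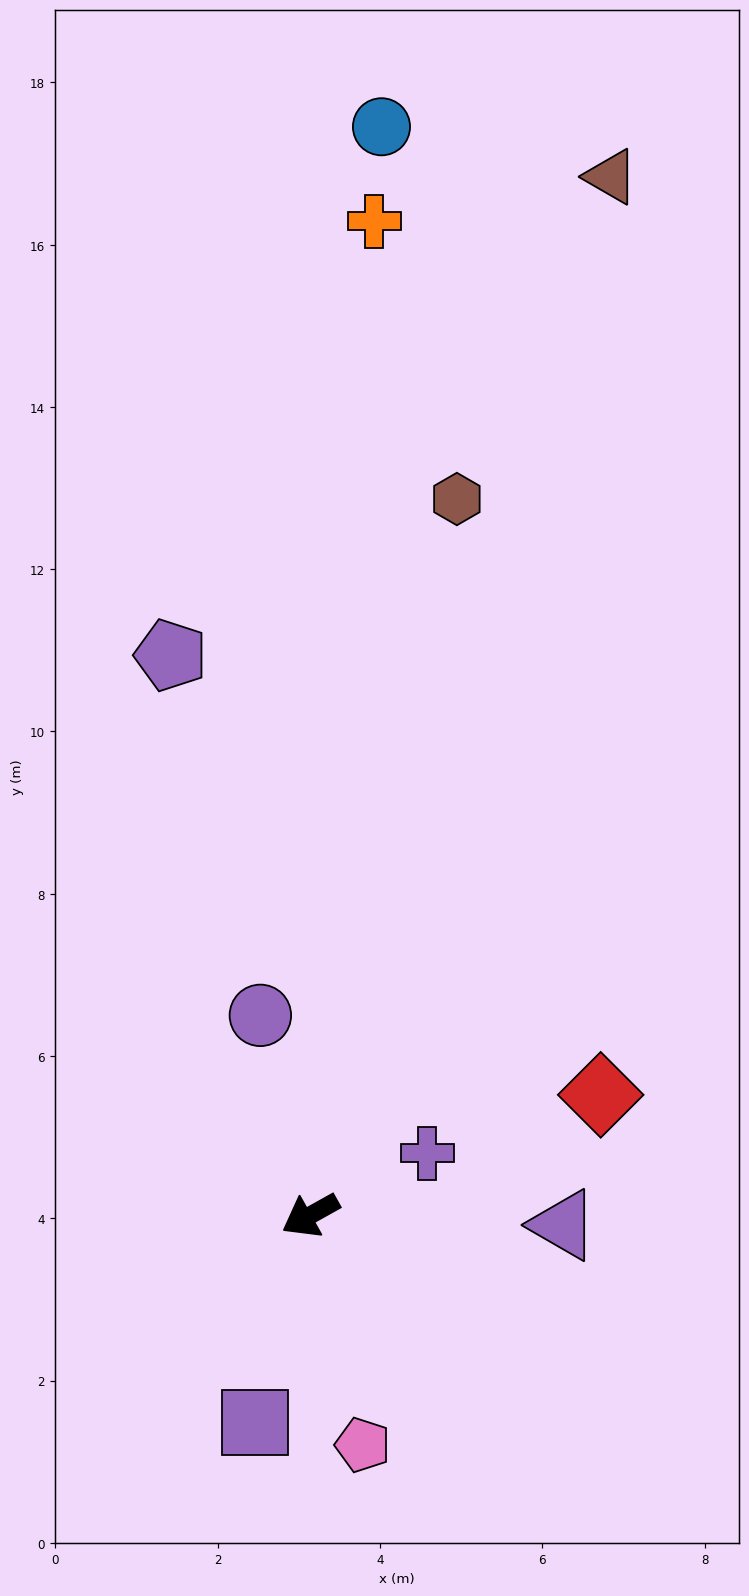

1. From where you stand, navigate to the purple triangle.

turn left 149°, forward 3.1 m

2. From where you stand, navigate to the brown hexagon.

turn right 131°, forward 9.0 m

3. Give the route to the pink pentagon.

turn left 74°, forward 2.9 m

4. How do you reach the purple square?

turn left 46°, forward 2.6 m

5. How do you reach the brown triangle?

turn right 135°, forward 13.3 m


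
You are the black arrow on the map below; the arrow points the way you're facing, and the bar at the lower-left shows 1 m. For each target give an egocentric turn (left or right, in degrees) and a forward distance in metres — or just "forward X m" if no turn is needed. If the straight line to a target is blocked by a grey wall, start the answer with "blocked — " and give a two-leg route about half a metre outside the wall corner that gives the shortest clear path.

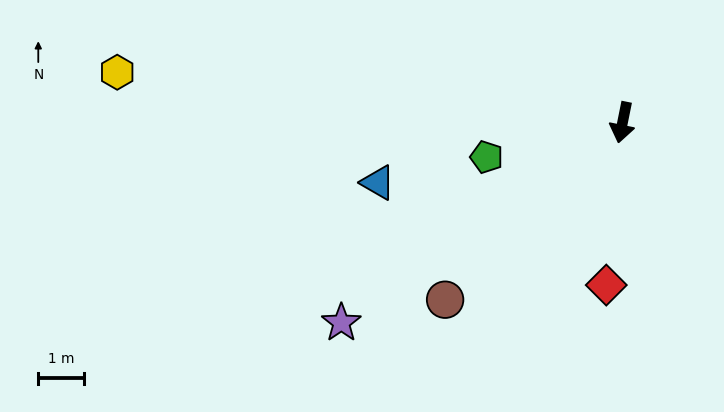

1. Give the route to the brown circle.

turn right 34°, forward 5.5 m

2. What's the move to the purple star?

turn right 43°, forward 7.6 m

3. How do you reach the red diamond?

turn left 6°, forward 3.6 m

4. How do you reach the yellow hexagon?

turn right 84°, forward 11.1 m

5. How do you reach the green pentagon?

turn right 64°, forward 3.1 m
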